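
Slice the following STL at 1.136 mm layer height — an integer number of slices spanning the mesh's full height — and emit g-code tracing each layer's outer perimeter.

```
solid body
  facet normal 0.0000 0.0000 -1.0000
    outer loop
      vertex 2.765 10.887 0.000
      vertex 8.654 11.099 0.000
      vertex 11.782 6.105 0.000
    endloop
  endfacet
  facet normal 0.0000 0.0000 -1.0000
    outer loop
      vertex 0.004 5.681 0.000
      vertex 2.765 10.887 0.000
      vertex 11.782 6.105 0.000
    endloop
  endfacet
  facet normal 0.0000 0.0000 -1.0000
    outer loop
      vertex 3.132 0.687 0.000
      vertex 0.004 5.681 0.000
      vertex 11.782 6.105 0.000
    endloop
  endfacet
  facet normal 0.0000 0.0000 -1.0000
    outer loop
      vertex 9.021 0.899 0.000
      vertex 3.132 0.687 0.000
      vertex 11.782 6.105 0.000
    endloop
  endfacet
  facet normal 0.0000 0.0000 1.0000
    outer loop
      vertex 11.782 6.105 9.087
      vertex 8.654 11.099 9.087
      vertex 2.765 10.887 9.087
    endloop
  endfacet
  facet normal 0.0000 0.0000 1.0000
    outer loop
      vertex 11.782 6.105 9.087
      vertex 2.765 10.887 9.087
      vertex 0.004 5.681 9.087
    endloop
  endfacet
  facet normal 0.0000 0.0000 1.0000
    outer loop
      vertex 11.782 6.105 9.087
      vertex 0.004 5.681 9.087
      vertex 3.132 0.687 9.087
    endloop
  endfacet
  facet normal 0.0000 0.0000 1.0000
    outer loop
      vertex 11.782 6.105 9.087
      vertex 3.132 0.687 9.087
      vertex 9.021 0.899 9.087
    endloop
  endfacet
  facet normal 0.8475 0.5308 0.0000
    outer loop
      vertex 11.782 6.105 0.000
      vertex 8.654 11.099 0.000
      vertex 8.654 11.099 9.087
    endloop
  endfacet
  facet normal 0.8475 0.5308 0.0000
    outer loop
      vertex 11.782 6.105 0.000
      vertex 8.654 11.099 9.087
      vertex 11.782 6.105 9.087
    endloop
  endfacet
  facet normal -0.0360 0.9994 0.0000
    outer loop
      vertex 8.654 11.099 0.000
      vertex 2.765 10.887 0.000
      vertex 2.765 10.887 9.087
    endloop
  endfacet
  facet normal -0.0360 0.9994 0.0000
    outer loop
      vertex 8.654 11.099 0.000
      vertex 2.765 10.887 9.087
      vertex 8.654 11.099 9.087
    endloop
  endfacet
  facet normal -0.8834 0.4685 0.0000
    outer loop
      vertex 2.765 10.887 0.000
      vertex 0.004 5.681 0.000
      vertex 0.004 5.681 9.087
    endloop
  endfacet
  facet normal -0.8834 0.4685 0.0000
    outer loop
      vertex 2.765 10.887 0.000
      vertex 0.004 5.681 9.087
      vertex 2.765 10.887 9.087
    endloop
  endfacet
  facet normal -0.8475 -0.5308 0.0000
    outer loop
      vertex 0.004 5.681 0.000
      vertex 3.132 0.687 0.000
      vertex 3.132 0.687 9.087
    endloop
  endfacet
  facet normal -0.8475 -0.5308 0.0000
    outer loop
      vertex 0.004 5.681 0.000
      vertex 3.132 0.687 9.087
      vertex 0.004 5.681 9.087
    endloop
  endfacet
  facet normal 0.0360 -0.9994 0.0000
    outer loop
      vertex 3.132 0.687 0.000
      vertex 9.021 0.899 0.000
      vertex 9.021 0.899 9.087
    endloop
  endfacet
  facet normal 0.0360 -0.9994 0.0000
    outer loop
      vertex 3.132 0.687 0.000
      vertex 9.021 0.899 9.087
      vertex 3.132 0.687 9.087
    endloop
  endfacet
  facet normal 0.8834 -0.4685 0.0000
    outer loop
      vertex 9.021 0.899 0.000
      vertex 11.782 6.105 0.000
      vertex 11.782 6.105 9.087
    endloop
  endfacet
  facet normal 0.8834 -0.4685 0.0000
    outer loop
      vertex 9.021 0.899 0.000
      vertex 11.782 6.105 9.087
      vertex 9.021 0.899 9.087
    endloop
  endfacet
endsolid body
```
; perimeter-only toolpath
G21 ; units = mm
G90 ; absolute positioning
G28 ; home
; layer 1
G0 Z1.136
G0 X11.782 Y6.105
G1 X8.654 Y11.099
G1 X2.765 Y10.887
G1 X0.004 Y5.681
G1 X3.132 Y0.687
G1 X9.021 Y0.899
G1 X11.782 Y6.105
; layer 2
G0 Z2.272
G0 X11.782 Y6.105
G1 X8.654 Y11.099
G1 X2.765 Y10.887
G1 X0.004 Y5.681
G1 X3.132 Y0.687
G1 X9.021 Y0.899
G1 X11.782 Y6.105
; layer 3
G0 Z3.408
G0 X11.782 Y6.105
G1 X8.654 Y11.099
G1 X2.765 Y10.887
G1 X0.004 Y5.681
G1 X3.132 Y0.687
G1 X9.021 Y0.899
G1 X11.782 Y6.105
; layer 4
G0 Z4.543
G0 X11.782 Y6.105
G1 X8.654 Y11.099
G1 X2.765 Y10.887
G1 X0.004 Y5.681
G1 X3.132 Y0.687
G1 X9.021 Y0.899
G1 X11.782 Y6.105
; layer 5
G0 Z5.679
G0 X11.782 Y6.105
G1 X8.654 Y11.099
G1 X2.765 Y10.887
G1 X0.004 Y5.681
G1 X3.132 Y0.687
G1 X9.021 Y0.899
G1 X11.782 Y6.105
; layer 6
G0 Z6.815
G0 X11.782 Y6.105
G1 X8.654 Y11.099
G1 X2.765 Y10.887
G1 X0.004 Y5.681
G1 X3.132 Y0.687
G1 X9.021 Y0.899
G1 X11.782 Y6.105
; layer 7
G0 Z7.951
G0 X11.782 Y6.105
G1 X8.654 Y11.099
G1 X2.765 Y10.887
G1 X0.004 Y5.681
G1 X3.132 Y0.687
G1 X9.021 Y0.899
G1 X11.782 Y6.105
; layer 8
G0 Z9.087
G0 X11.782 Y6.105
G1 X8.654 Y11.099
G1 X2.765 Y10.887
G1 X0.004 Y5.681
G1 X3.132 Y0.687
G1 X9.021 Y0.899
G1 X11.782 Y6.105
M2 ; end

The solid is a regular 6-sided prism (a cylinder approximated with 6 flat sides), circumscribed radius ≈ 5.89 mm, height ≈ 9.09 mm. Slicing at Δz = 1.136 mm — 8 equal slices spanning the solid's height, so layer i sits at z = i·h/8 — gives 8 non-empty perimeters. Each is a 6-segment closed polygon; G0 lifts to the layer z and rapids to the start vertex, then G1 traces the edges.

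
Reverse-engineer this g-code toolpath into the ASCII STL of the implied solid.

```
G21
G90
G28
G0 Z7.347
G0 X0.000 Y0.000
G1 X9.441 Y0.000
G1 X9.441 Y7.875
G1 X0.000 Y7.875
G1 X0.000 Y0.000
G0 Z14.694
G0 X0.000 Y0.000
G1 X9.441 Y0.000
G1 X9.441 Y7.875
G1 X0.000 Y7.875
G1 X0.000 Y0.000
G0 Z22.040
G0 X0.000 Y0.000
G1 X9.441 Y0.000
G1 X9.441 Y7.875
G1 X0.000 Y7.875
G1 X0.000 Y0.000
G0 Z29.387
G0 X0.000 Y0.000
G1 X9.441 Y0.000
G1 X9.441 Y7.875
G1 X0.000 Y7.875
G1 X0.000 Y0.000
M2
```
solid part
  facet normal 0.0000 0.0000 -1.0000
    outer loop
      vertex 9.441 7.875 0.000
      vertex 9.441 0.000 0.000
      vertex 0.000 0.000 0.000
    endloop
  endfacet
  facet normal 0.0000 0.0000 -1.0000
    outer loop
      vertex 0.000 7.875 0.000
      vertex 9.441 7.875 0.000
      vertex 0.000 0.000 0.000
    endloop
  endfacet
  facet normal 0.0000 0.0000 1.0000
    outer loop
      vertex 0.000 0.000 29.387
      vertex 9.441 0.000 29.387
      vertex 9.441 7.875 29.387
    endloop
  endfacet
  facet normal 0.0000 0.0000 1.0000
    outer loop
      vertex 0.000 0.000 29.387
      vertex 9.441 7.875 29.387
      vertex 0.000 7.875 29.387
    endloop
  endfacet
  facet normal 0.0000 -1.0000 0.0000
    outer loop
      vertex 0.000 0.000 0.000
      vertex 9.441 0.000 0.000
      vertex 9.441 0.000 29.387
    endloop
  endfacet
  facet normal 0.0000 -1.0000 0.0000
    outer loop
      vertex 0.000 0.000 0.000
      vertex 9.441 0.000 29.387
      vertex 0.000 0.000 29.387
    endloop
  endfacet
  facet normal 0.0000 1.0000 0.0000
    outer loop
      vertex 9.441 7.875 29.387
      vertex 9.441 7.875 0.000
      vertex 0.000 7.875 0.000
    endloop
  endfacet
  facet normal 0.0000 1.0000 0.0000
    outer loop
      vertex 0.000 7.875 29.387
      vertex 9.441 7.875 29.387
      vertex 0.000 7.875 0.000
    endloop
  endfacet
  facet normal -1.0000 0.0000 0.0000
    outer loop
      vertex 0.000 7.875 29.387
      vertex 0.000 7.875 0.000
      vertex 0.000 0.000 0.000
    endloop
  endfacet
  facet normal -1.0000 0.0000 0.0000
    outer loop
      vertex 0.000 0.000 29.387
      vertex 0.000 7.875 29.387
      vertex 0.000 0.000 0.000
    endloop
  endfacet
  facet normal 1.0000 0.0000 0.0000
    outer loop
      vertex 9.441 0.000 0.000
      vertex 9.441 7.875 0.000
      vertex 9.441 7.875 29.387
    endloop
  endfacet
  facet normal 1.0000 0.0000 0.0000
    outer loop
      vertex 9.441 0.000 0.000
      vertex 9.441 7.875 29.387
      vertex 9.441 0.000 29.387
    endloop
  endfacet
endsolid part

The G0 Z moves step by Δz≈7.347 mm. Every layer's G1 loop is the same polygon, so the solid is a straight extrusion of it from z=0 to z≈29.4. Closing with flat bottom and top caps and triangulating gives 12 facets — a rectangular box, roughly 9.44 × 7.88 mm footprint and 29.4 mm tall.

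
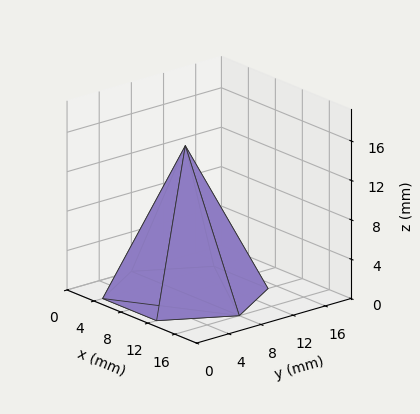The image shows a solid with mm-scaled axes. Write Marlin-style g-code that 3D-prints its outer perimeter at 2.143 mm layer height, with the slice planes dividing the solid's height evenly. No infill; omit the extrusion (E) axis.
Reading the render: the shape is a regular 6-sided pyramid, base circumscribed radius ≈ 8 mm, apex at z ≈ 15 mm (dimensions read to the nearest mm from the axis ticks). For the g-code, the solid's height is divided into equal slices at the stated Δz and each level perimeter traced with G1 moves after a G0 lift.

; perimeter-only toolpath
G21 ; units = mm
G90 ; absolute positioning
G28 ; home
; layer 1
G0 Z2.143
G0 X14.857 Y8.000
G1 X11.429 Y13.938
G1 X4.571 Y13.938
G1 X1.143 Y8.000
G1 X4.571 Y2.062
G1 X11.429 Y2.062
G1 X14.857 Y8.000
; layer 2
G0 Z4.286
G0 X13.714 Y8.000
G1 X10.857 Y12.949
G1 X5.143 Y12.949
G1 X2.286 Y8.000
G1 X5.143 Y3.051
G1 X10.857 Y3.051
G1 X13.714 Y8.000
; layer 3
G0 Z6.429
G0 X12.571 Y8.000
G1 X10.286 Y11.959
G1 X5.714 Y11.959
G1 X3.429 Y8.000
G1 X5.714 Y4.041
G1 X10.286 Y4.041
G1 X12.571 Y8.000
; layer 4
G0 Z8.571
G0 X11.429 Y8.000
G1 X9.714 Y10.969
G1 X6.286 Y10.969
G1 X4.571 Y8.000
G1 X6.286 Y5.031
G1 X9.714 Y5.031
G1 X11.429 Y8.000
; layer 5
G0 Z10.714
G0 X10.286 Y8.000
G1 X9.143 Y9.979
G1 X6.857 Y9.979
G1 X5.714 Y8.000
G1 X6.857 Y6.021
G1 X9.143 Y6.021
G1 X10.286 Y8.000
; layer 6
G0 Z12.857
G0 X9.143 Y8.000
G1 X8.571 Y8.990
G1 X7.429 Y8.990
G1 X6.857 Y8.000
G1 X7.429 Y7.010
G1 X8.571 Y7.010
G1 X9.143 Y8.000
M2 ; end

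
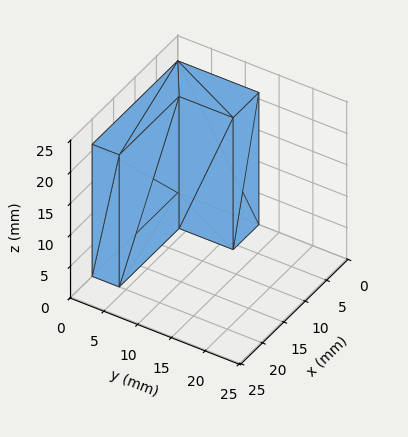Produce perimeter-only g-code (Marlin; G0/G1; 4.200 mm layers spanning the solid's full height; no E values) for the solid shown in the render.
Reading the render: the shape is an L-shaped prism: outer 20 × 12 mm, arm thicknesses ≈ 4 mm (horizontal) and 6 mm (vertical), extruded 21 mm in z (dimensions read to the nearest mm from the axis ticks). For the g-code, the solid's height is divided into equal slices at the stated Δz and each level perimeter traced with G1 moves after a G0 lift.

; perimeter-only toolpath
G21 ; units = mm
G90 ; absolute positioning
G28 ; home
; layer 1
G0 Z4.200
G0 X0.000 Y0.000
G1 X20.000 Y0.000
G1 X20.000 Y4.000
G1 X6.000 Y4.000
G1 X6.000 Y12.000
G1 X0.000 Y12.000
G1 X0.000 Y0.000
; layer 2
G0 Z8.400
G0 X0.000 Y0.000
G1 X20.000 Y0.000
G1 X20.000 Y4.000
G1 X6.000 Y4.000
G1 X6.000 Y12.000
G1 X0.000 Y12.000
G1 X0.000 Y0.000
; layer 3
G0 Z12.600
G0 X0.000 Y0.000
G1 X20.000 Y0.000
G1 X20.000 Y4.000
G1 X6.000 Y4.000
G1 X6.000 Y12.000
G1 X0.000 Y12.000
G1 X0.000 Y0.000
; layer 4
G0 Z16.800
G0 X0.000 Y0.000
G1 X20.000 Y0.000
G1 X20.000 Y4.000
G1 X6.000 Y4.000
G1 X6.000 Y12.000
G1 X0.000 Y12.000
G1 X0.000 Y0.000
; layer 5
G0 Z21.000
G0 X0.000 Y0.000
G1 X20.000 Y0.000
G1 X20.000 Y4.000
G1 X6.000 Y4.000
G1 X6.000 Y12.000
G1 X0.000 Y12.000
G1 X0.000 Y0.000
M2 ; end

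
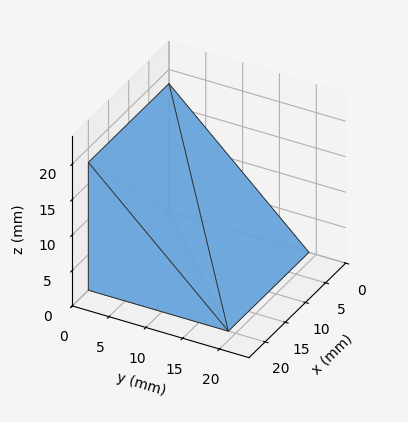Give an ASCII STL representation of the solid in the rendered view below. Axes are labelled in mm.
Reading the render: the shape is a wedge (ramp): 20 × 19 mm base, rising to 18 mm along the y=0 edge and sloping linearly to z=0 at y=19 (dimensions read to the nearest mm from the axis ticks). For the STL, each face is triangulated and given an outward normal.

solid part
  facet normal 0.0000 0.0000 -1.0000
    outer loop
      vertex 20.0 19.0 0.0
      vertex 20.0 0.0 0.0
      vertex 0.0 0.0 0.0
    endloop
  endfacet
  facet normal 0.0000 0.0000 -1.0000
    outer loop
      vertex 0.0 19.0 0.0
      vertex 20.0 19.0 0.0
      vertex 0.0 0.0 0.0
    endloop
  endfacet
  facet normal 0.0000 -1.0000 0.0000
    outer loop
      vertex 0.0 0.0 0.0
      vertex 20.0 0.0 0.0
      vertex 20.0 0.0 18.0
    endloop
  endfacet
  facet normal 0.0000 -1.0000 0.0000
    outer loop
      vertex 0.0 0.0 0.0
      vertex 20.0 0.0 18.0
      vertex 0.0 0.0 18.0
    endloop
  endfacet
  facet normal 0.0000 0.6877 0.7260
    outer loop
      vertex 0.0 0.0 18.0
      vertex 20.0 0.0 18.0
      vertex 20.0 19.0 0.0
    endloop
  endfacet
  facet normal 0.0000 0.6877 0.7260
    outer loop
      vertex 0.0 0.0 18.0
      vertex 20.0 19.0 0.0
      vertex 0.0 19.0 0.0
    endloop
  endfacet
  facet normal -1.0000 0.0000 0.0000
    outer loop
      vertex 0.0 0.0 18.0
      vertex 0.0 19.0 0.0
      vertex 0.0 0.0 0.0
    endloop
  endfacet
  facet normal 1.0000 0.0000 0.0000
    outer loop
      vertex 20.0 0.0 0.0
      vertex 20.0 19.0 0.0
      vertex 20.0 0.0 18.0
    endloop
  endfacet
endsolid part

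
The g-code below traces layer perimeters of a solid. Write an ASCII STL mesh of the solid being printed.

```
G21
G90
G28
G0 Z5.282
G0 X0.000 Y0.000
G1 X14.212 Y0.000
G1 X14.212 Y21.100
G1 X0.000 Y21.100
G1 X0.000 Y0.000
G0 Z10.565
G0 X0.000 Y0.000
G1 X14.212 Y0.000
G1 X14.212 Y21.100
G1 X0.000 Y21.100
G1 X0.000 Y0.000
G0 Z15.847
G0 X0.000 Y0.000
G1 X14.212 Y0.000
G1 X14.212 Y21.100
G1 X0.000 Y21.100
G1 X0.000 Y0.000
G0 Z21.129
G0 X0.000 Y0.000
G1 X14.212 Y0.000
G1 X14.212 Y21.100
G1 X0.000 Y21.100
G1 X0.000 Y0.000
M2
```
solid part
  facet normal 0.0000 0.0000 -1.0000
    outer loop
      vertex 14.212 21.100 0.000
      vertex 14.212 0.000 0.000
      vertex 0.000 0.000 0.000
    endloop
  endfacet
  facet normal 0.0000 0.0000 -1.0000
    outer loop
      vertex 0.000 21.100 0.000
      vertex 14.212 21.100 0.000
      vertex 0.000 0.000 0.000
    endloop
  endfacet
  facet normal 0.0000 0.0000 1.0000
    outer loop
      vertex 0.000 0.000 21.129
      vertex 14.212 0.000 21.129
      vertex 14.212 21.100 21.129
    endloop
  endfacet
  facet normal 0.0000 0.0000 1.0000
    outer loop
      vertex 0.000 0.000 21.129
      vertex 14.212 21.100 21.129
      vertex 0.000 21.100 21.129
    endloop
  endfacet
  facet normal 0.0000 -1.0000 0.0000
    outer loop
      vertex 0.000 0.000 0.000
      vertex 14.212 0.000 0.000
      vertex 14.212 0.000 21.129
    endloop
  endfacet
  facet normal 0.0000 -1.0000 0.0000
    outer loop
      vertex 0.000 0.000 0.000
      vertex 14.212 0.000 21.129
      vertex 0.000 0.000 21.129
    endloop
  endfacet
  facet normal 0.0000 1.0000 0.0000
    outer loop
      vertex 14.212 21.100 21.129
      vertex 14.212 21.100 0.000
      vertex 0.000 21.100 0.000
    endloop
  endfacet
  facet normal 0.0000 1.0000 0.0000
    outer loop
      vertex 0.000 21.100 21.129
      vertex 14.212 21.100 21.129
      vertex 0.000 21.100 0.000
    endloop
  endfacet
  facet normal -1.0000 0.0000 0.0000
    outer loop
      vertex 0.000 21.100 21.129
      vertex 0.000 21.100 0.000
      vertex 0.000 0.000 0.000
    endloop
  endfacet
  facet normal -1.0000 0.0000 0.0000
    outer loop
      vertex 0.000 0.000 21.129
      vertex 0.000 21.100 21.129
      vertex 0.000 0.000 0.000
    endloop
  endfacet
  facet normal 1.0000 0.0000 0.0000
    outer loop
      vertex 14.212 0.000 0.000
      vertex 14.212 21.100 0.000
      vertex 14.212 21.100 21.129
    endloop
  endfacet
  facet normal 1.0000 0.0000 0.0000
    outer loop
      vertex 14.212 0.000 0.000
      vertex 14.212 21.100 21.129
      vertex 14.212 0.000 21.129
    endloop
  endfacet
endsolid part

The G0 Z moves step by Δz≈5.282 mm. Every layer's G1 loop is the same polygon, so the solid is a straight extrusion of it from z=0 to z≈21.1. Closing with flat bottom and top caps and triangulating gives 12 facets — a rectangular box, roughly 14.2 × 21.1 mm footprint and 21.1 mm tall.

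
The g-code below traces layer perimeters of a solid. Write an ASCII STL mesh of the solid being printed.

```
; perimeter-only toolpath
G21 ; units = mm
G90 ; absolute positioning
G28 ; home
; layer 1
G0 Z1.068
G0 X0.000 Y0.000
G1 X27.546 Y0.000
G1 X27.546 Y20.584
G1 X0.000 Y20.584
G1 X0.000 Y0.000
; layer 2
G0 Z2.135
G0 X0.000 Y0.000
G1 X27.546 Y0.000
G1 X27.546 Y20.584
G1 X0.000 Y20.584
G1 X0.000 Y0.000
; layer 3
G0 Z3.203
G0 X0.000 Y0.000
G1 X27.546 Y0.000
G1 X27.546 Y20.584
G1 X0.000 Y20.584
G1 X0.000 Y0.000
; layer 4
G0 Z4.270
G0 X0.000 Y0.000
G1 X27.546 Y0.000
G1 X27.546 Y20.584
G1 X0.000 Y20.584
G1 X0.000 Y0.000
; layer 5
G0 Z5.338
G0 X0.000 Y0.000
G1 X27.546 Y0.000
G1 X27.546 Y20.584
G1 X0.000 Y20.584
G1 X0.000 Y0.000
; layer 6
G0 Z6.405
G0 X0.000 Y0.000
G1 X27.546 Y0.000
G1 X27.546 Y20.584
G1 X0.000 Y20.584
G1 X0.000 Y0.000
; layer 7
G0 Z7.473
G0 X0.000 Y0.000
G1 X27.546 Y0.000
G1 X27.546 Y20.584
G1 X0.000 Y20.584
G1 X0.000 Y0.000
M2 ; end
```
solid part
  facet normal 0.0000 0.0000 -1.0000
    outer loop
      vertex 27.546 20.584 0.000
      vertex 27.546 0.000 0.000
      vertex 0.000 0.000 0.000
    endloop
  endfacet
  facet normal 0.0000 0.0000 -1.0000
    outer loop
      vertex 0.000 20.584 0.000
      vertex 27.546 20.584 0.000
      vertex 0.000 0.000 0.000
    endloop
  endfacet
  facet normal 0.0000 0.0000 1.0000
    outer loop
      vertex 0.000 0.000 7.473
      vertex 27.546 0.000 7.473
      vertex 27.546 20.584 7.473
    endloop
  endfacet
  facet normal 0.0000 0.0000 1.0000
    outer loop
      vertex 0.000 0.000 7.473
      vertex 27.546 20.584 7.473
      vertex 0.000 20.584 7.473
    endloop
  endfacet
  facet normal 0.0000 -1.0000 0.0000
    outer loop
      vertex 0.000 0.000 0.000
      vertex 27.546 0.000 0.000
      vertex 27.546 0.000 7.473
    endloop
  endfacet
  facet normal 0.0000 -1.0000 0.0000
    outer loop
      vertex 0.000 0.000 0.000
      vertex 27.546 0.000 7.473
      vertex 0.000 0.000 7.473
    endloop
  endfacet
  facet normal 0.0000 1.0000 0.0000
    outer loop
      vertex 27.546 20.584 7.473
      vertex 27.546 20.584 0.000
      vertex 0.000 20.584 0.000
    endloop
  endfacet
  facet normal 0.0000 1.0000 0.0000
    outer loop
      vertex 0.000 20.584 7.473
      vertex 27.546 20.584 7.473
      vertex 0.000 20.584 0.000
    endloop
  endfacet
  facet normal -1.0000 0.0000 0.0000
    outer loop
      vertex 0.000 20.584 7.473
      vertex 0.000 20.584 0.000
      vertex 0.000 0.000 0.000
    endloop
  endfacet
  facet normal -1.0000 0.0000 0.0000
    outer loop
      vertex 0.000 0.000 7.473
      vertex 0.000 20.584 7.473
      vertex 0.000 0.000 0.000
    endloop
  endfacet
  facet normal 1.0000 0.0000 0.0000
    outer loop
      vertex 27.546 0.000 0.000
      vertex 27.546 20.584 0.000
      vertex 27.546 20.584 7.473
    endloop
  endfacet
  facet normal 1.0000 0.0000 0.0000
    outer loop
      vertex 27.546 0.000 0.000
      vertex 27.546 20.584 7.473
      vertex 27.546 0.000 7.473
    endloop
  endfacet
endsolid part

The G0 Z moves step by Δz≈1.068 mm. Every layer's G1 loop is the same polygon, so the solid is a straight extrusion of it from z=0 to z≈7.47. Closing with flat bottom and top caps and triangulating gives 12 facets — a rectangular box, roughly 27.5 × 20.6 mm footprint and 7.47 mm tall.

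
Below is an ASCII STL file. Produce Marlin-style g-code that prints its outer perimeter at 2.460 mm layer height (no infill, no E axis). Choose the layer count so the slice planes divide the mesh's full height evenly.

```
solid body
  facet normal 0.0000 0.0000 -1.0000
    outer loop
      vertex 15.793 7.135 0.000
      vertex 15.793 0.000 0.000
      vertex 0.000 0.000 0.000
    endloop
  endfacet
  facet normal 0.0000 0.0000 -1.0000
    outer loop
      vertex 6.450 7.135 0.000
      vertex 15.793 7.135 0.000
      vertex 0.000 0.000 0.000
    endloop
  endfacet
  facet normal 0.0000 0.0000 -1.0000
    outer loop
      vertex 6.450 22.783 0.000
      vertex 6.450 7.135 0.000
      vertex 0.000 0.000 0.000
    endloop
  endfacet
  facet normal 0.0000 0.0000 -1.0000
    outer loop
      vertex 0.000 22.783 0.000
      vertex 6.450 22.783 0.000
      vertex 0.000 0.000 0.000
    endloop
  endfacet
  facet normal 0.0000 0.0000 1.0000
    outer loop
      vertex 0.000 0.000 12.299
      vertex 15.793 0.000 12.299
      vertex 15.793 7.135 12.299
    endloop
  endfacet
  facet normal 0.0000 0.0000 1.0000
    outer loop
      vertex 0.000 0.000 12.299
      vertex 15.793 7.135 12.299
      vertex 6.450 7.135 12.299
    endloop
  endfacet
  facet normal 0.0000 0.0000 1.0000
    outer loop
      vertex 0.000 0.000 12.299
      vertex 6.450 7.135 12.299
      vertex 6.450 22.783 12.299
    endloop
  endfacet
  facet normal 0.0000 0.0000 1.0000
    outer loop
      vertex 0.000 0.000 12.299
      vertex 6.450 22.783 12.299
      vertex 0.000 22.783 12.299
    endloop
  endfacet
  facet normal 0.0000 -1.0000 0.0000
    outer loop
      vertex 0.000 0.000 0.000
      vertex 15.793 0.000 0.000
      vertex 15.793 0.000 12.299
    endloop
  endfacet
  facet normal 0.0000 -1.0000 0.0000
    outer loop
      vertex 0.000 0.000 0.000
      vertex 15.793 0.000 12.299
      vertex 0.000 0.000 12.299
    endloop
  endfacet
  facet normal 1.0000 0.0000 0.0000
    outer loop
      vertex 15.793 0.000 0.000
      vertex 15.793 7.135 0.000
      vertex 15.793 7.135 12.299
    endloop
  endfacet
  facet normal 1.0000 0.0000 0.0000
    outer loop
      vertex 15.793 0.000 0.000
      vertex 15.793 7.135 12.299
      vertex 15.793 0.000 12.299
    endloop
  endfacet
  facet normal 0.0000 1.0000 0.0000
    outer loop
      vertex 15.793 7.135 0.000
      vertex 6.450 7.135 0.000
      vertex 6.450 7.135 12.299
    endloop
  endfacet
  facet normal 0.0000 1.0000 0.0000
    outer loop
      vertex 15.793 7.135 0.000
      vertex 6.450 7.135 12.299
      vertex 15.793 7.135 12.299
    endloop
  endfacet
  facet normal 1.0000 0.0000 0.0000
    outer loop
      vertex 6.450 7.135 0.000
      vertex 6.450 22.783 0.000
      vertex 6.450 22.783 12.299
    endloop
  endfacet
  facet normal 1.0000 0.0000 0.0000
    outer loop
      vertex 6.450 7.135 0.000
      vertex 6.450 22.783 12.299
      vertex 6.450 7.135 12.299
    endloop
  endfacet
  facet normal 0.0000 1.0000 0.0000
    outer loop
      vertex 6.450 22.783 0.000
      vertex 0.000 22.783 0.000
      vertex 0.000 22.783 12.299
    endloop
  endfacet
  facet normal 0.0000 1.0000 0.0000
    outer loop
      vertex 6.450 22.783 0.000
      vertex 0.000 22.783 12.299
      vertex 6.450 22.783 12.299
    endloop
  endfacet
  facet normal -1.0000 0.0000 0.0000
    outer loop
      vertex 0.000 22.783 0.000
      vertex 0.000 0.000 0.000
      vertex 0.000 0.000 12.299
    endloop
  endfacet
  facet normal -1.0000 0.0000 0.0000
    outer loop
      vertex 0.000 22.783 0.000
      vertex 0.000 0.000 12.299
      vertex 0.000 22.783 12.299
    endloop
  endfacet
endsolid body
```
; perimeter-only toolpath
G21 ; units = mm
G90 ; absolute positioning
G28 ; home
; layer 1
G0 Z2.460
G0 X0.000 Y0.000
G1 X15.793 Y0.000
G1 X15.793 Y7.135
G1 X6.450 Y7.135
G1 X6.450 Y22.783
G1 X0.000 Y22.783
G1 X0.000 Y0.000
; layer 2
G0 Z4.920
G0 X0.000 Y0.000
G1 X15.793 Y0.000
G1 X15.793 Y7.135
G1 X6.450 Y7.135
G1 X6.450 Y22.783
G1 X0.000 Y22.783
G1 X0.000 Y0.000
; layer 3
G0 Z7.379
G0 X0.000 Y0.000
G1 X15.793 Y0.000
G1 X15.793 Y7.135
G1 X6.450 Y7.135
G1 X6.450 Y22.783
G1 X0.000 Y22.783
G1 X0.000 Y0.000
; layer 4
G0 Z9.839
G0 X0.000 Y0.000
G1 X15.793 Y0.000
G1 X15.793 Y7.135
G1 X6.450 Y7.135
G1 X6.450 Y22.783
G1 X0.000 Y22.783
G1 X0.000 Y0.000
; layer 5
G0 Z12.299
G0 X0.000 Y0.000
G1 X15.793 Y0.000
G1 X15.793 Y7.135
G1 X6.450 Y7.135
G1 X6.450 Y22.783
G1 X0.000 Y22.783
G1 X0.000 Y0.000
M2 ; end

The solid is an L-shaped prism: outer 15.8 × 22.8 mm, arm thicknesses ≈ 7.13 mm (horizontal) and 6.45 mm (vertical), extruded 12.3 mm in z. Slicing at Δz = 2.460 mm — 5 equal slices spanning the solid's height, so layer i sits at z = i·h/5 — gives 5 non-empty perimeters. Each is a 6-segment closed polygon; G0 lifts to the layer z and rapids to the start vertex, then G1 traces the edges.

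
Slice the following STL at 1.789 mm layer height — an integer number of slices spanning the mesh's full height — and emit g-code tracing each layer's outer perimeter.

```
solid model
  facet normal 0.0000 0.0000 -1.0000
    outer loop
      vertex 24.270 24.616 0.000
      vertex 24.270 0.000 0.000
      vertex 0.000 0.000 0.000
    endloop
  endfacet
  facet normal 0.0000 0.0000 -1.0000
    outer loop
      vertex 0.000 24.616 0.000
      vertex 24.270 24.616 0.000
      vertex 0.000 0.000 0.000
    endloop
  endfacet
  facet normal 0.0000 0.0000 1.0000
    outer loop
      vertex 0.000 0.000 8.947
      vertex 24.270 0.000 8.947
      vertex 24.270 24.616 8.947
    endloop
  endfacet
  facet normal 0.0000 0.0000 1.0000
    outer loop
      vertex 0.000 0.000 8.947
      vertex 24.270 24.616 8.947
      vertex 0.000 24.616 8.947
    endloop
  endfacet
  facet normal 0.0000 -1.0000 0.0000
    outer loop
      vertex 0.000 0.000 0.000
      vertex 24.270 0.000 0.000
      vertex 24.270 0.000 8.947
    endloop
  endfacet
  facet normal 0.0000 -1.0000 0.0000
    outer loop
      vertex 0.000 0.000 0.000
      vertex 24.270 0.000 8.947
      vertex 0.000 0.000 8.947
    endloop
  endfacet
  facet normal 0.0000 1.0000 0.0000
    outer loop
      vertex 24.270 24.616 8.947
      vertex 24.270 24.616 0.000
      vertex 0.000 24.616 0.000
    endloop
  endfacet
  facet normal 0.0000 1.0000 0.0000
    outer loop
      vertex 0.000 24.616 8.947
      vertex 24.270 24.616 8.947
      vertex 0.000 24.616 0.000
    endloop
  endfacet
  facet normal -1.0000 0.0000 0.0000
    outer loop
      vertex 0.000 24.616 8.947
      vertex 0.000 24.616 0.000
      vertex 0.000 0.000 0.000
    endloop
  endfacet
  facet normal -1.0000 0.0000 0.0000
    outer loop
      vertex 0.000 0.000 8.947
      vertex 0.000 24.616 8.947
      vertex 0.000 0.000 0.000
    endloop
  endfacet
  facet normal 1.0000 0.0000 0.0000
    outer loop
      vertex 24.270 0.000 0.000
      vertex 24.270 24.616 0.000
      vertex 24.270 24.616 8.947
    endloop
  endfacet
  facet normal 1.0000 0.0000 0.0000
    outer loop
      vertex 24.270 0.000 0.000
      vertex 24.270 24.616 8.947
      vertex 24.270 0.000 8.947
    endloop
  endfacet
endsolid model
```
; perimeter-only toolpath
G21 ; units = mm
G90 ; absolute positioning
G28 ; home
; layer 1
G0 Z1.789
G0 X0.000 Y0.000
G1 X24.270 Y0.000
G1 X24.270 Y24.616
G1 X0.000 Y24.616
G1 X0.000 Y0.000
; layer 2
G0 Z3.579
G0 X0.000 Y0.000
G1 X24.270 Y0.000
G1 X24.270 Y24.616
G1 X0.000 Y24.616
G1 X0.000 Y0.000
; layer 3
G0 Z5.368
G0 X0.000 Y0.000
G1 X24.270 Y0.000
G1 X24.270 Y24.616
G1 X0.000 Y24.616
G1 X0.000 Y0.000
; layer 4
G0 Z7.158
G0 X0.000 Y0.000
G1 X24.270 Y0.000
G1 X24.270 Y24.616
G1 X0.000 Y24.616
G1 X0.000 Y0.000
; layer 5
G0 Z8.947
G0 X0.000 Y0.000
G1 X24.270 Y0.000
G1 X24.270 Y24.616
G1 X0.000 Y24.616
G1 X0.000 Y0.000
M2 ; end

The solid is a rectangular box, roughly 24.3 × 24.6 mm footprint and 8.95 mm tall. Slicing at Δz = 1.789 mm — 5 equal slices spanning the solid's height, so layer i sits at z = i·h/5 — gives 5 non-empty perimeters. Each is a 4-segment closed polygon; G0 lifts to the layer z and rapids to the start vertex, then G1 traces the edges.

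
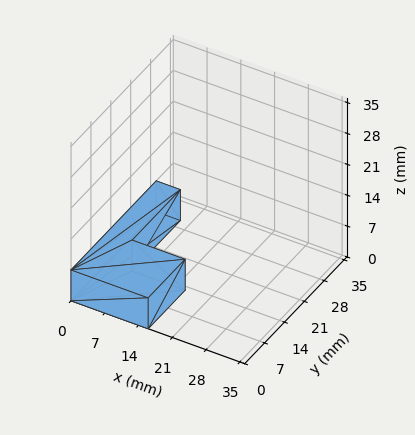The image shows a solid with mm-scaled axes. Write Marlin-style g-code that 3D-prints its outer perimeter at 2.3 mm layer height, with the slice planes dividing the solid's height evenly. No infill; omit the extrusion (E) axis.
Reading the render: the shape is an L-shaped prism: outer 16 × 30 mm, arm thicknesses ≈ 13 mm (horizontal) and 5 mm (vertical), extruded 7 mm in z (dimensions read to the nearest mm from the axis ticks). For the g-code, the solid's height is divided into equal slices at the stated Δz and each level perimeter traced with G1 moves after a G0 lift.

; perimeter-only toolpath
G21 ; units = mm
G90 ; absolute positioning
G28 ; home
; layer 1
G0 Z2.3
G0 X0.0 Y0.0
G1 X16.0 Y0.0
G1 X16.0 Y13.0
G1 X5.0 Y13.0
G1 X5.0 Y30.0
G1 X0.0 Y30.0
G1 X0.0 Y0.0
; layer 2
G0 Z4.7
G0 X0.0 Y0.0
G1 X16.0 Y0.0
G1 X16.0 Y13.0
G1 X5.0 Y13.0
G1 X5.0 Y30.0
G1 X0.0 Y30.0
G1 X0.0 Y0.0
; layer 3
G0 Z7.0
G0 X0.0 Y0.0
G1 X16.0 Y0.0
G1 X16.0 Y13.0
G1 X5.0 Y13.0
G1 X5.0 Y30.0
G1 X0.0 Y30.0
G1 X0.0 Y0.0
M2 ; end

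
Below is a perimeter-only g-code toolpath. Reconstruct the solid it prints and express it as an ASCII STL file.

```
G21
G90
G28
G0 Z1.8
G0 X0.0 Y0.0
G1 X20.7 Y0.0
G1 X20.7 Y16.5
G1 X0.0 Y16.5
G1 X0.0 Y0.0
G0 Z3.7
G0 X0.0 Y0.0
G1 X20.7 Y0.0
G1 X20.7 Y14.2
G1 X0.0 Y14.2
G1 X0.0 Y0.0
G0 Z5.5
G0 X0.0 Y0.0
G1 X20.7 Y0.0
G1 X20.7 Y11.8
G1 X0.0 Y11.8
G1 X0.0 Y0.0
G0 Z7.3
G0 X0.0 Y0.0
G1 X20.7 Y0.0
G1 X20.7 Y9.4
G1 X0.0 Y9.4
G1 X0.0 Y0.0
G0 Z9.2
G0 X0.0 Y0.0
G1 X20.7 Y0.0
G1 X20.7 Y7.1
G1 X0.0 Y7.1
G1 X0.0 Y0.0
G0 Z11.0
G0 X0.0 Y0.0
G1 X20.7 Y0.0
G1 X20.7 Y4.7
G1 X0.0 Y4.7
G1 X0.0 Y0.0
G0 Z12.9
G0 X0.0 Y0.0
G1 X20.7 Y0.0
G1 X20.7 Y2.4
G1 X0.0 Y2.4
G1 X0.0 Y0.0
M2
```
solid part
  facet normal 0.0000 0.0000 -1.0000
    outer loop
      vertex 20.7 18.9 0.0
      vertex 20.7 0.0 0.0
      vertex 0.0 0.0 0.0
    endloop
  endfacet
  facet normal 0.0000 0.0000 -1.0000
    outer loop
      vertex 0.0 18.9 0.0
      vertex 20.7 18.9 0.0
      vertex 0.0 0.0 0.0
    endloop
  endfacet
  facet normal 0.0000 -1.0000 0.0000
    outer loop
      vertex 0.0 0.0 0.0
      vertex 20.7 0.0 0.0
      vertex 20.7 0.0 14.7
    endloop
  endfacet
  facet normal 0.0000 -1.0000 0.0000
    outer loop
      vertex 0.0 0.0 0.0
      vertex 20.7 0.0 14.7
      vertex 0.0 0.0 14.7
    endloop
  endfacet
  facet normal 0.0000 0.6139 0.7894
    outer loop
      vertex 0.0 0.0 14.7
      vertex 20.7 0.0 14.7
      vertex 20.7 18.9 0.0
    endloop
  endfacet
  facet normal 0.0000 0.6139 0.7894
    outer loop
      vertex 0.0 0.0 14.7
      vertex 20.7 18.9 0.0
      vertex 0.0 18.9 0.0
    endloop
  endfacet
  facet normal -1.0000 0.0000 0.0000
    outer loop
      vertex 0.0 0.0 14.7
      vertex 0.0 18.9 0.0
      vertex 0.0 0.0 0.0
    endloop
  endfacet
  facet normal 1.0000 0.0000 0.0000
    outer loop
      vertex 20.7 0.0 0.0
      vertex 20.7 18.9 0.0
      vertex 20.7 0.0 14.7
    endloop
  endfacet
endsolid part

The G0 Z moves step by Δz≈1.8 mm. The G1 loops shrink linearly with z, so the solid tapers from its base footprint up to z≈14.7. Closing with a flat bottom cap and the tapered top and triangulating gives 8 facets — a wedge (ramp): 20.7 × 18.9 mm base, rising to 14.7 mm along the y=0 edge and sloping linearly to z=0 at y=18.9.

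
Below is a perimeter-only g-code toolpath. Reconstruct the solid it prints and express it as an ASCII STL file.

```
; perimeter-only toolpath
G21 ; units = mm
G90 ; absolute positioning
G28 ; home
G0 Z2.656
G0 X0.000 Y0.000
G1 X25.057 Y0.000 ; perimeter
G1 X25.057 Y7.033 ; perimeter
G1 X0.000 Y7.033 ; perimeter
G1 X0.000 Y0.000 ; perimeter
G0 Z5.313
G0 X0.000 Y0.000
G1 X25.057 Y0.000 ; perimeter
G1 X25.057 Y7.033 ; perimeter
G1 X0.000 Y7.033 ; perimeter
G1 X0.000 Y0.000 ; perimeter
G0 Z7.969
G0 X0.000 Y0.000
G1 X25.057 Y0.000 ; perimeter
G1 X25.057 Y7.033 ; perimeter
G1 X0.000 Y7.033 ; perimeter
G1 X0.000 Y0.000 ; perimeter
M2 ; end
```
solid part
  facet normal 0.0000 0.0000 -1.0000
    outer loop
      vertex 25.057 7.033 0.000
      vertex 25.057 0.000 0.000
      vertex 0.000 0.000 0.000
    endloop
  endfacet
  facet normal 0.0000 0.0000 -1.0000
    outer loop
      vertex 0.000 7.033 0.000
      vertex 25.057 7.033 0.000
      vertex 0.000 0.000 0.000
    endloop
  endfacet
  facet normal 0.0000 0.0000 1.0000
    outer loop
      vertex 0.000 0.000 7.969
      vertex 25.057 0.000 7.969
      vertex 25.057 7.033 7.969
    endloop
  endfacet
  facet normal 0.0000 0.0000 1.0000
    outer loop
      vertex 0.000 0.000 7.969
      vertex 25.057 7.033 7.969
      vertex 0.000 7.033 7.969
    endloop
  endfacet
  facet normal 0.0000 -1.0000 0.0000
    outer loop
      vertex 0.000 0.000 0.000
      vertex 25.057 0.000 0.000
      vertex 25.057 0.000 7.969
    endloop
  endfacet
  facet normal 0.0000 -1.0000 0.0000
    outer loop
      vertex 0.000 0.000 0.000
      vertex 25.057 0.000 7.969
      vertex 0.000 0.000 7.969
    endloop
  endfacet
  facet normal 0.0000 1.0000 0.0000
    outer loop
      vertex 25.057 7.033 7.969
      vertex 25.057 7.033 0.000
      vertex 0.000 7.033 0.000
    endloop
  endfacet
  facet normal 0.0000 1.0000 0.0000
    outer loop
      vertex 0.000 7.033 7.969
      vertex 25.057 7.033 7.969
      vertex 0.000 7.033 0.000
    endloop
  endfacet
  facet normal -1.0000 0.0000 0.0000
    outer loop
      vertex 0.000 7.033 7.969
      vertex 0.000 7.033 0.000
      vertex 0.000 0.000 0.000
    endloop
  endfacet
  facet normal -1.0000 0.0000 0.0000
    outer loop
      vertex 0.000 0.000 7.969
      vertex 0.000 7.033 7.969
      vertex 0.000 0.000 0.000
    endloop
  endfacet
  facet normal 1.0000 0.0000 0.0000
    outer loop
      vertex 25.057 0.000 0.000
      vertex 25.057 7.033 0.000
      vertex 25.057 7.033 7.969
    endloop
  endfacet
  facet normal 1.0000 0.0000 0.0000
    outer loop
      vertex 25.057 0.000 0.000
      vertex 25.057 7.033 7.969
      vertex 25.057 0.000 7.969
    endloop
  endfacet
endsolid part

The G0 Z moves step by Δz≈2.656 mm. Every layer's G1 loop is the same polygon, so the solid is a straight extrusion of it from z=0 to z≈7.97. Closing with flat bottom and top caps and triangulating gives 12 facets — a rectangular box, roughly 25.1 × 7.03 mm footprint and 7.97 mm tall.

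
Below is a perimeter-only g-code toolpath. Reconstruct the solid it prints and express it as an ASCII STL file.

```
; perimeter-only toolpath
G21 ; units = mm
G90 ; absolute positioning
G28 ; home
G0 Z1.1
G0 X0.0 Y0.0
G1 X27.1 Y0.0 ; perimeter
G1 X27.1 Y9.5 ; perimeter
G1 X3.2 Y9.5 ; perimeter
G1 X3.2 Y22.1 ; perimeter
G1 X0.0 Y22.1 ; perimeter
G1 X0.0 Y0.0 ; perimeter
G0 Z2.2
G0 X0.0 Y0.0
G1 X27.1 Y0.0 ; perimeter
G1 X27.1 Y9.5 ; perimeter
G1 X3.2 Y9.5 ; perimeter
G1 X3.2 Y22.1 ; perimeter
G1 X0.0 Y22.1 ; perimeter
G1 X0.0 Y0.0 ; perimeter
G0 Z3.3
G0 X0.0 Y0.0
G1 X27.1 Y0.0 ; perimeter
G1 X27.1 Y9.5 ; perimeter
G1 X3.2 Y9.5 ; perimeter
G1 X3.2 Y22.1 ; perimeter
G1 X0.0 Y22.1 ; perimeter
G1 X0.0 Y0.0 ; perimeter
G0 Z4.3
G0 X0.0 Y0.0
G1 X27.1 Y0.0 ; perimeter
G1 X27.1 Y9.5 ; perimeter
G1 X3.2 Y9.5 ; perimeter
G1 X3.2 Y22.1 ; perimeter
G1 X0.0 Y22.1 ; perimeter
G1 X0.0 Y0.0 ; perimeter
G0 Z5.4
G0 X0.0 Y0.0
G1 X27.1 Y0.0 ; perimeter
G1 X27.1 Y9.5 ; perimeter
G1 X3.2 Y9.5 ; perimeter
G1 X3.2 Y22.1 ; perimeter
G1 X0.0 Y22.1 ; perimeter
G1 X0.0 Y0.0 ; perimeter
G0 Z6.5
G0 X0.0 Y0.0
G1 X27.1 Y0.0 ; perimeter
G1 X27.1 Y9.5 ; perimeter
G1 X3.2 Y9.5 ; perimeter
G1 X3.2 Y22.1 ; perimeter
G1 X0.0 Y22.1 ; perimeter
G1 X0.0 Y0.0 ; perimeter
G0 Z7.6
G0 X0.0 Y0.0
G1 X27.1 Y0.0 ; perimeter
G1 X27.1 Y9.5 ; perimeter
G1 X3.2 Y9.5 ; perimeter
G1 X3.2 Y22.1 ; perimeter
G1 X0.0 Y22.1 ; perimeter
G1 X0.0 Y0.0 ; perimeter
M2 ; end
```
solid part
  facet normal 0.0000 0.0000 -1.0000
    outer loop
      vertex 27.1 9.5 0.0
      vertex 27.1 0.0 0.0
      vertex 0.0 0.0 0.0
    endloop
  endfacet
  facet normal 0.0000 0.0000 -1.0000
    outer loop
      vertex 3.2 9.5 0.0
      vertex 27.1 9.5 0.0
      vertex 0.0 0.0 0.0
    endloop
  endfacet
  facet normal 0.0000 0.0000 -1.0000
    outer loop
      vertex 3.2 22.1 0.0
      vertex 3.2 9.5 0.0
      vertex 0.0 0.0 0.0
    endloop
  endfacet
  facet normal 0.0000 0.0000 -1.0000
    outer loop
      vertex 0.0 22.1 0.0
      vertex 3.2 22.1 0.0
      vertex 0.0 0.0 0.0
    endloop
  endfacet
  facet normal 0.0000 0.0000 1.0000
    outer loop
      vertex 0.0 0.0 7.6
      vertex 27.1 0.0 7.6
      vertex 27.1 9.5 7.6
    endloop
  endfacet
  facet normal 0.0000 0.0000 1.0000
    outer loop
      vertex 0.0 0.0 7.6
      vertex 27.1 9.5 7.6
      vertex 3.2 9.5 7.6
    endloop
  endfacet
  facet normal 0.0000 0.0000 1.0000
    outer loop
      vertex 0.0 0.0 7.6
      vertex 3.2 9.5 7.6
      vertex 3.2 22.1 7.6
    endloop
  endfacet
  facet normal 0.0000 0.0000 1.0000
    outer loop
      vertex 0.0 0.0 7.6
      vertex 3.2 22.1 7.6
      vertex 0.0 22.1 7.6
    endloop
  endfacet
  facet normal 0.0000 -1.0000 0.0000
    outer loop
      vertex 0.0 0.0 0.0
      vertex 27.1 0.0 0.0
      vertex 27.1 0.0 7.6
    endloop
  endfacet
  facet normal 0.0000 -1.0000 0.0000
    outer loop
      vertex 0.0 0.0 0.0
      vertex 27.1 0.0 7.6
      vertex 0.0 0.0 7.6
    endloop
  endfacet
  facet normal 1.0000 0.0000 0.0000
    outer loop
      vertex 27.1 0.0 0.0
      vertex 27.1 9.5 0.0
      vertex 27.1 9.5 7.6
    endloop
  endfacet
  facet normal 1.0000 0.0000 0.0000
    outer loop
      vertex 27.1 0.0 0.0
      vertex 27.1 9.5 7.6
      vertex 27.1 0.0 7.6
    endloop
  endfacet
  facet normal 0.0000 1.0000 0.0000
    outer loop
      vertex 27.1 9.5 0.0
      vertex 3.2 9.5 0.0
      vertex 3.2 9.5 7.6
    endloop
  endfacet
  facet normal 0.0000 1.0000 0.0000
    outer loop
      vertex 27.1 9.5 0.0
      vertex 3.2 9.5 7.6
      vertex 27.1 9.5 7.6
    endloop
  endfacet
  facet normal 1.0000 0.0000 0.0000
    outer loop
      vertex 3.2 9.5 0.0
      vertex 3.2 22.1 0.0
      vertex 3.2 22.1 7.6
    endloop
  endfacet
  facet normal 1.0000 0.0000 0.0000
    outer loop
      vertex 3.2 9.5 0.0
      vertex 3.2 22.1 7.6
      vertex 3.2 9.5 7.6
    endloop
  endfacet
  facet normal 0.0000 1.0000 0.0000
    outer loop
      vertex 3.2 22.1 0.0
      vertex 0.0 22.1 0.0
      vertex 0.0 22.1 7.6
    endloop
  endfacet
  facet normal 0.0000 1.0000 0.0000
    outer loop
      vertex 3.2 22.1 0.0
      vertex 0.0 22.1 7.6
      vertex 3.2 22.1 7.6
    endloop
  endfacet
  facet normal -1.0000 0.0000 0.0000
    outer loop
      vertex 0.0 22.1 0.0
      vertex 0.0 0.0 0.0
      vertex 0.0 0.0 7.6
    endloop
  endfacet
  facet normal -1.0000 0.0000 0.0000
    outer loop
      vertex 0.0 22.1 0.0
      vertex 0.0 0.0 7.6
      vertex 0.0 22.1 7.6
    endloop
  endfacet
endsolid part

The G0 Z moves step by Δz≈1.1 mm. Every layer's G1 loop is the same polygon, so the solid is a straight extrusion of it from z=0 to z≈7.6. Closing with flat bottom and top caps and triangulating gives 20 facets — an L-shaped prism: outer 27.1 × 22.1 mm, arm thicknesses ≈ 9.5 mm (horizontal) and 3.2 mm (vertical), extruded 7.6 mm in z.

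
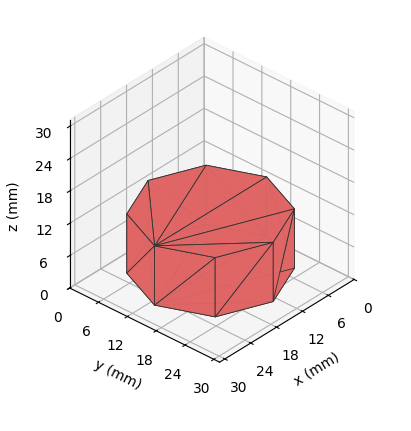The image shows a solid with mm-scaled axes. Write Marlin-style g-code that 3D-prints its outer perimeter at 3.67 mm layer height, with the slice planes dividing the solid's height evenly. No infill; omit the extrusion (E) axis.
Reading the render: the shape is a regular 8-sided prism (a cylinder approximated with 8 flat sides), circumscribed radius ≈ 13 mm, height ≈ 11 mm (dimensions read to the nearest mm from the axis ticks). For the g-code, the solid's height is divided into equal slices at the stated Δz and each level perimeter traced with G1 moves after a G0 lift.

; perimeter-only toolpath
G21 ; units = mm
G90 ; absolute positioning
G28 ; home
; layer 1
G0 Z3.67
G0 X26.00 Y13.00
G1 X22.19 Y22.19
G1 X13.00 Y26.00
G1 X3.81 Y22.19
G1 X0.00 Y13.00
G1 X3.81 Y3.81
G1 X13.00 Y0.00
G1 X22.19 Y3.81
G1 X26.00 Y13.00
; layer 2
G0 Z7.33
G0 X26.00 Y13.00
G1 X22.19 Y22.19
G1 X13.00 Y26.00
G1 X3.81 Y22.19
G1 X0.00 Y13.00
G1 X3.81 Y3.81
G1 X13.00 Y0.00
G1 X22.19 Y3.81
G1 X26.00 Y13.00
; layer 3
G0 Z11.00
G0 X26.00 Y13.00
G1 X22.19 Y22.19
G1 X13.00 Y26.00
G1 X3.81 Y22.19
G1 X0.00 Y13.00
G1 X3.81 Y3.81
G1 X13.00 Y0.00
G1 X22.19 Y3.81
G1 X26.00 Y13.00
M2 ; end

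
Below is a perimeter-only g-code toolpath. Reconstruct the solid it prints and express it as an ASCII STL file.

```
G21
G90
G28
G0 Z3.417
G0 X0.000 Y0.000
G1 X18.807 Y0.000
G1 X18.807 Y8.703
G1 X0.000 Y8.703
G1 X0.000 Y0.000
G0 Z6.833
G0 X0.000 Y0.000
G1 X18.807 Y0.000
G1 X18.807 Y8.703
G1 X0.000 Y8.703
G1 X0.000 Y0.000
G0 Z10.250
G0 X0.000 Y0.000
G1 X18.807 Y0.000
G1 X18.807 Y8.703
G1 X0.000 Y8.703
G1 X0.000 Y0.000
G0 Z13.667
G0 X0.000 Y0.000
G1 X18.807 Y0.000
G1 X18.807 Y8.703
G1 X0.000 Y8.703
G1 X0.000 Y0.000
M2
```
solid part
  facet normal 0.0000 0.0000 -1.0000
    outer loop
      vertex 18.807 8.703 0.000
      vertex 18.807 0.000 0.000
      vertex 0.000 0.000 0.000
    endloop
  endfacet
  facet normal 0.0000 0.0000 -1.0000
    outer loop
      vertex 0.000 8.703 0.000
      vertex 18.807 8.703 0.000
      vertex 0.000 0.000 0.000
    endloop
  endfacet
  facet normal 0.0000 0.0000 1.0000
    outer loop
      vertex 0.000 0.000 13.667
      vertex 18.807 0.000 13.667
      vertex 18.807 8.703 13.667
    endloop
  endfacet
  facet normal 0.0000 0.0000 1.0000
    outer loop
      vertex 0.000 0.000 13.667
      vertex 18.807 8.703 13.667
      vertex 0.000 8.703 13.667
    endloop
  endfacet
  facet normal 0.0000 -1.0000 0.0000
    outer loop
      vertex 0.000 0.000 0.000
      vertex 18.807 0.000 0.000
      vertex 18.807 0.000 13.667
    endloop
  endfacet
  facet normal 0.0000 -1.0000 0.0000
    outer loop
      vertex 0.000 0.000 0.000
      vertex 18.807 0.000 13.667
      vertex 0.000 0.000 13.667
    endloop
  endfacet
  facet normal 0.0000 1.0000 0.0000
    outer loop
      vertex 18.807 8.703 13.667
      vertex 18.807 8.703 0.000
      vertex 0.000 8.703 0.000
    endloop
  endfacet
  facet normal 0.0000 1.0000 0.0000
    outer loop
      vertex 0.000 8.703 13.667
      vertex 18.807 8.703 13.667
      vertex 0.000 8.703 0.000
    endloop
  endfacet
  facet normal -1.0000 0.0000 0.0000
    outer loop
      vertex 0.000 8.703 13.667
      vertex 0.000 8.703 0.000
      vertex 0.000 0.000 0.000
    endloop
  endfacet
  facet normal -1.0000 0.0000 0.0000
    outer loop
      vertex 0.000 0.000 13.667
      vertex 0.000 8.703 13.667
      vertex 0.000 0.000 0.000
    endloop
  endfacet
  facet normal 1.0000 0.0000 0.0000
    outer loop
      vertex 18.807 0.000 0.000
      vertex 18.807 8.703 0.000
      vertex 18.807 8.703 13.667
    endloop
  endfacet
  facet normal 1.0000 0.0000 0.0000
    outer loop
      vertex 18.807 0.000 0.000
      vertex 18.807 8.703 13.667
      vertex 18.807 0.000 13.667
    endloop
  endfacet
endsolid part

The G0 Z moves step by Δz≈3.417 mm. Every layer's G1 loop is the same polygon, so the solid is a straight extrusion of it from z=0 to z≈13.7. Closing with flat bottom and top caps and triangulating gives 12 facets — a rectangular box, roughly 18.8 × 8.7 mm footprint and 13.7 mm tall.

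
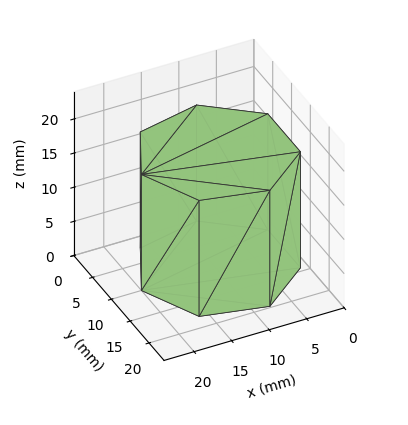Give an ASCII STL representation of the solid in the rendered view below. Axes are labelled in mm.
Reading the render: the shape is a regular 7-sided prism (a cylinder approximated with 7 flat sides), circumscribed radius ≈ 10 mm, height ≈ 17 mm (dimensions read to the nearest mm from the axis ticks). For the STL, each face is triangulated and given an outward normal.

solid part
  facet normal 0.0000 0.0000 -1.0000
    outer loop
      vertex 7.77 19.75 0.00
      vertex 16.23 17.82 0.00
      vertex 20.00 10.00 0.00
    endloop
  endfacet
  facet normal 0.0000 0.0000 -1.0000
    outer loop
      vertex 0.99 14.34 0.00
      vertex 7.77 19.75 0.00
      vertex 20.00 10.00 0.00
    endloop
  endfacet
  facet normal 0.0000 0.0000 -1.0000
    outer loop
      vertex 0.99 5.66 0.00
      vertex 0.99 14.34 0.00
      vertex 20.00 10.00 0.00
    endloop
  endfacet
  facet normal 0.0000 0.0000 -1.0000
    outer loop
      vertex 7.77 0.25 0.00
      vertex 0.99 5.66 0.00
      vertex 20.00 10.00 0.00
    endloop
  endfacet
  facet normal 0.0000 0.0000 -1.0000
    outer loop
      vertex 16.23 2.18 0.00
      vertex 7.77 0.25 0.00
      vertex 20.00 10.00 0.00
    endloop
  endfacet
  facet normal 0.0000 0.0000 1.0000
    outer loop
      vertex 20.00 10.00 17.00
      vertex 16.23 17.82 17.00
      vertex 7.77 19.75 17.00
    endloop
  endfacet
  facet normal 0.0000 0.0000 1.0000
    outer loop
      vertex 20.00 10.00 17.00
      vertex 7.77 19.75 17.00
      vertex 0.99 14.34 17.00
    endloop
  endfacet
  facet normal 0.0000 0.0000 1.0000
    outer loop
      vertex 20.00 10.00 17.00
      vertex 0.99 14.34 17.00
      vertex 0.99 5.66 17.00
    endloop
  endfacet
  facet normal 0.0000 0.0000 1.0000
    outer loop
      vertex 20.00 10.00 17.00
      vertex 0.99 5.66 17.00
      vertex 7.77 0.25 17.00
    endloop
  endfacet
  facet normal 0.0000 0.0000 1.0000
    outer loop
      vertex 20.00 10.00 17.00
      vertex 7.77 0.25 17.00
      vertex 16.23 2.18 17.00
    endloop
  endfacet
  facet normal 0.9008 0.4343 0.0000
    outer loop
      vertex 20.00 10.00 0.00
      vertex 16.23 17.82 0.00
      vertex 16.23 17.82 17.00
    endloop
  endfacet
  facet normal 0.9008 0.4343 0.0000
    outer loop
      vertex 20.00 10.00 0.00
      vertex 16.23 17.82 17.00
      vertex 20.00 10.00 17.00
    endloop
  endfacet
  facet normal 0.2224 0.9750 0.0000
    outer loop
      vertex 16.23 17.82 0.00
      vertex 7.77 19.75 0.00
      vertex 7.77 19.75 17.00
    endloop
  endfacet
  facet normal 0.2224 0.9750 0.0000
    outer loop
      vertex 16.23 17.82 0.00
      vertex 7.77 19.75 17.00
      vertex 16.23 17.82 17.00
    endloop
  endfacet
  facet normal -0.6237 0.7817 0.0000
    outer loop
      vertex 7.77 19.75 0.00
      vertex 0.99 14.34 0.00
      vertex 0.99 14.34 17.00
    endloop
  endfacet
  facet normal -0.6237 0.7817 0.0000
    outer loop
      vertex 7.77 19.75 0.00
      vertex 0.99 14.34 17.00
      vertex 7.77 19.75 17.00
    endloop
  endfacet
  facet normal -1.0000 0.0000 0.0000
    outer loop
      vertex 0.99 14.34 0.00
      vertex 0.99 5.66 0.00
      vertex 0.99 5.66 17.00
    endloop
  endfacet
  facet normal -1.0000 0.0000 0.0000
    outer loop
      vertex 0.99 14.34 0.00
      vertex 0.99 5.66 17.00
      vertex 0.99 14.34 17.00
    endloop
  endfacet
  facet normal -0.6237 -0.7817 0.0000
    outer loop
      vertex 0.99 5.66 0.00
      vertex 7.77 0.25 0.00
      vertex 7.77 0.25 17.00
    endloop
  endfacet
  facet normal -0.6237 -0.7817 0.0000
    outer loop
      vertex 0.99 5.66 0.00
      vertex 7.77 0.25 17.00
      vertex 0.99 5.66 17.00
    endloop
  endfacet
  facet normal 0.2224 -0.9750 0.0000
    outer loop
      vertex 7.77 0.25 0.00
      vertex 16.23 2.18 0.00
      vertex 16.23 2.18 17.00
    endloop
  endfacet
  facet normal 0.2224 -0.9750 0.0000
    outer loop
      vertex 7.77 0.25 0.00
      vertex 16.23 2.18 17.00
      vertex 7.77 0.25 17.00
    endloop
  endfacet
  facet normal 0.9008 -0.4343 0.0000
    outer loop
      vertex 16.23 2.18 0.00
      vertex 20.00 10.00 0.00
      vertex 20.00 10.00 17.00
    endloop
  endfacet
  facet normal 0.9008 -0.4343 0.0000
    outer loop
      vertex 16.23 2.18 0.00
      vertex 20.00 10.00 17.00
      vertex 16.23 2.18 17.00
    endloop
  endfacet
endsolid part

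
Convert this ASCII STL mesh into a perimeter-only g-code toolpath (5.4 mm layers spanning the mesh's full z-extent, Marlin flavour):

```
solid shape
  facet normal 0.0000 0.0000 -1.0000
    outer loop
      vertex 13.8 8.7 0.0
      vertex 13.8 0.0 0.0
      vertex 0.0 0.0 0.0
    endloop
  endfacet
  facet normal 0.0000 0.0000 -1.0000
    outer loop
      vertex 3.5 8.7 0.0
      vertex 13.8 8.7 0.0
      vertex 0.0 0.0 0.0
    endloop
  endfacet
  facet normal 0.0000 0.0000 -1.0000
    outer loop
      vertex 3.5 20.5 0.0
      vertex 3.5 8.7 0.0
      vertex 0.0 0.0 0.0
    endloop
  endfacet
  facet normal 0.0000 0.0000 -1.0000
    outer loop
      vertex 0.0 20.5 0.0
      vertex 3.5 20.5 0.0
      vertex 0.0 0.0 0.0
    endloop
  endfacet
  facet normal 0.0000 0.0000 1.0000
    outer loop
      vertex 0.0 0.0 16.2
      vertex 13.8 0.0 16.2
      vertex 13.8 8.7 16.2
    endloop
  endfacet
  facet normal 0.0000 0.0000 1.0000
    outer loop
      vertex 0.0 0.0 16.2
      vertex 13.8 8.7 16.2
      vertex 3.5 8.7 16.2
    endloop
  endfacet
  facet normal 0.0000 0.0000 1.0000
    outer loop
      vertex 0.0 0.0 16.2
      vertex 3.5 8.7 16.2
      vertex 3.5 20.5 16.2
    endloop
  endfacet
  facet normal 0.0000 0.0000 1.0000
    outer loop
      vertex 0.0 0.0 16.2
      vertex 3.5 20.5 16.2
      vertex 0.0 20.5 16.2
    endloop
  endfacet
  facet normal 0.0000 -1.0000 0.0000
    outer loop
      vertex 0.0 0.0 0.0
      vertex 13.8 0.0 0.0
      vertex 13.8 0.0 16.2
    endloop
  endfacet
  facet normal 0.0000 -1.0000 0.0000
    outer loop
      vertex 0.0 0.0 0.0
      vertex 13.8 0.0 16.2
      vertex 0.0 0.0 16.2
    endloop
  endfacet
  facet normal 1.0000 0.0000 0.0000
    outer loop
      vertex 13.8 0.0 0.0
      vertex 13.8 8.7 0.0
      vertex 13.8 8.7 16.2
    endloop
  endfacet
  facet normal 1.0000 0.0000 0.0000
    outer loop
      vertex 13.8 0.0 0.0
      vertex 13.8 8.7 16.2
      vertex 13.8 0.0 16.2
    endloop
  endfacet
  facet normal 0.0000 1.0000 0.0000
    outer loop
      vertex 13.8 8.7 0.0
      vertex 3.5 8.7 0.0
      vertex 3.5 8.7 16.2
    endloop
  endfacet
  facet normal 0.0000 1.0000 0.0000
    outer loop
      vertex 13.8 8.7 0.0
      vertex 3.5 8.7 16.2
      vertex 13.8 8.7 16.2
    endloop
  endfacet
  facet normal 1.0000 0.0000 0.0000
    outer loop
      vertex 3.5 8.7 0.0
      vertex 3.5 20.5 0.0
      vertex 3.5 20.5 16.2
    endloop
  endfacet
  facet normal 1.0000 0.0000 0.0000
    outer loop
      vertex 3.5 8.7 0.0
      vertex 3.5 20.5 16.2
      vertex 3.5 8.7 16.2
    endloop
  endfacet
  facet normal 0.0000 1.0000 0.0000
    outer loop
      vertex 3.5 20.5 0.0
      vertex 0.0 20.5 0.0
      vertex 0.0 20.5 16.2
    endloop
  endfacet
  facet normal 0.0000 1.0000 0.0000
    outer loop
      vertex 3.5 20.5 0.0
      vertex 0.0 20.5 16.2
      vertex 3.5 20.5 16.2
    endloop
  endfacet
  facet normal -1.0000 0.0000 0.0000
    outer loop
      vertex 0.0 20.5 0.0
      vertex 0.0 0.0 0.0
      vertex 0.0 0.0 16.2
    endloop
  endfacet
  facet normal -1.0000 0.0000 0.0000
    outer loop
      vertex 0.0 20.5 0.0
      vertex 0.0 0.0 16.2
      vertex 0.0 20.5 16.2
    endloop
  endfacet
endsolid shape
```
; perimeter-only toolpath
G21 ; units = mm
G90 ; absolute positioning
G28 ; home
; layer 1
G0 Z5.4
G0 X0.0 Y0.0
G1 X13.8 Y0.0
G1 X13.8 Y8.7
G1 X3.5 Y8.7
G1 X3.5 Y20.5
G1 X0.0 Y20.5
G1 X0.0 Y0.0
; layer 2
G0 Z10.8
G0 X0.0 Y0.0
G1 X13.8 Y0.0
G1 X13.8 Y8.7
G1 X3.5 Y8.7
G1 X3.5 Y20.5
G1 X0.0 Y20.5
G1 X0.0 Y0.0
; layer 3
G0 Z16.2
G0 X0.0 Y0.0
G1 X13.8 Y0.0
G1 X13.8 Y8.7
G1 X3.5 Y8.7
G1 X3.5 Y20.5
G1 X0.0 Y20.5
G1 X0.0 Y0.0
M2 ; end

The solid is an L-shaped prism: outer 13.8 × 20.5 mm, arm thicknesses ≈ 8.7 mm (horizontal) and 3.5 mm (vertical), extruded 16.2 mm in z. Slicing at Δz = 5.4 mm — 3 equal slices spanning the solid's height, so layer i sits at z = i·h/3 — gives 3 non-empty perimeters. Each is a 6-segment closed polygon; G0 lifts to the layer z and rapids to the start vertex, then G1 traces the edges.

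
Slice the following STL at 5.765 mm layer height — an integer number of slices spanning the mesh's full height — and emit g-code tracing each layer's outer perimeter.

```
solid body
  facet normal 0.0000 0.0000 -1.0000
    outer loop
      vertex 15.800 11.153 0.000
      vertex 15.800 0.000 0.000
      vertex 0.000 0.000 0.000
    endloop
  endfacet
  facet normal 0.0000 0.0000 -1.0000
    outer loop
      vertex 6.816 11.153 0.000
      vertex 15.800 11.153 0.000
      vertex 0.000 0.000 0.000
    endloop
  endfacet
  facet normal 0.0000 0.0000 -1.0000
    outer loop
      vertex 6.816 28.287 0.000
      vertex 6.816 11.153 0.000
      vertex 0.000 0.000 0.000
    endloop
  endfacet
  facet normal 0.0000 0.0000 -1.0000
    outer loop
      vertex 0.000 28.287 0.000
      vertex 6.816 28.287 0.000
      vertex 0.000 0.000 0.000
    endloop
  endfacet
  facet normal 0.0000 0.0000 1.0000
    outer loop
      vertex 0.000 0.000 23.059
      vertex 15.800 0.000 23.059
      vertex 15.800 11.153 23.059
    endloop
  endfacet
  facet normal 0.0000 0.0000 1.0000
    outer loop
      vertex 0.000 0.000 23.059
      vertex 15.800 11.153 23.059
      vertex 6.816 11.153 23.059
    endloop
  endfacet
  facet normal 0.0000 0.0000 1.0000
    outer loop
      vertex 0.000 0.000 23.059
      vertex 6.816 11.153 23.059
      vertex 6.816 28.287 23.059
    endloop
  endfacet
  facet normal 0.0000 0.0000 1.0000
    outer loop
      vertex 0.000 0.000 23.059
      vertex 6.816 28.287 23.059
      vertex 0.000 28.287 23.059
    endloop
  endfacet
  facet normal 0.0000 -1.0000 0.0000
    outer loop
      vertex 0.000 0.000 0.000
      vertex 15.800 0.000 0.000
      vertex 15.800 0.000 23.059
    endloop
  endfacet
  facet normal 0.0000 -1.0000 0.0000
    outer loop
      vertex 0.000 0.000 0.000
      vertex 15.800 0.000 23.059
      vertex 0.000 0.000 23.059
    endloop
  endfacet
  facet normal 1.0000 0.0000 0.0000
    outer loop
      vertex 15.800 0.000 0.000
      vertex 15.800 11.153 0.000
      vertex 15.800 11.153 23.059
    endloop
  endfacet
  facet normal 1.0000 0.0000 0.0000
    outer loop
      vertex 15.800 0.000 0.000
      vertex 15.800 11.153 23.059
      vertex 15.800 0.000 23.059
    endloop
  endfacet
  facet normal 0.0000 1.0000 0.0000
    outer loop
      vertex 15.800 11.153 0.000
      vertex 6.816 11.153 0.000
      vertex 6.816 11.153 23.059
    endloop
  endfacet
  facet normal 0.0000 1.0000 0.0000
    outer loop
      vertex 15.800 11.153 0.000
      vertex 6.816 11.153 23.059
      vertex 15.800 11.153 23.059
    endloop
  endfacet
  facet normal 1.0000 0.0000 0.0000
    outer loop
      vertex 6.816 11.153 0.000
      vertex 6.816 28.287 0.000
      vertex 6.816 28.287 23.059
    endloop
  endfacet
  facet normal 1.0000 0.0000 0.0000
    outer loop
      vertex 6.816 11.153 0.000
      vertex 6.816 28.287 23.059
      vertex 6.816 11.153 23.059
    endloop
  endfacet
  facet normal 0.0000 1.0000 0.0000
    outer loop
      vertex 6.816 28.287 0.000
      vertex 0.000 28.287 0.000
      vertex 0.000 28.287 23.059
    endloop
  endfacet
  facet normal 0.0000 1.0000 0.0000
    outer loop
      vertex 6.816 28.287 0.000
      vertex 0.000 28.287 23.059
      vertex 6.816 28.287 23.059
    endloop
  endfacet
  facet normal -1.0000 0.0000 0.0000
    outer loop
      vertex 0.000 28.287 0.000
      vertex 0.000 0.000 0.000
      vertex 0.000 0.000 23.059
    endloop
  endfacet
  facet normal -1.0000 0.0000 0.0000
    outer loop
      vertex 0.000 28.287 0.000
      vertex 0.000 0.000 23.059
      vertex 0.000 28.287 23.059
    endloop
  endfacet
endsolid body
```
; perimeter-only toolpath
G21 ; units = mm
G90 ; absolute positioning
G28 ; home
; layer 1
G0 Z5.765
G0 X0.000 Y0.000
G1 X15.800 Y0.000
G1 X15.800 Y11.153
G1 X6.816 Y11.153
G1 X6.816 Y28.287
G1 X0.000 Y28.287
G1 X0.000 Y0.000
; layer 2
G0 Z11.530
G0 X0.000 Y0.000
G1 X15.800 Y0.000
G1 X15.800 Y11.153
G1 X6.816 Y11.153
G1 X6.816 Y28.287
G1 X0.000 Y28.287
G1 X0.000 Y0.000
; layer 3
G0 Z17.294
G0 X0.000 Y0.000
G1 X15.800 Y0.000
G1 X15.800 Y11.153
G1 X6.816 Y11.153
G1 X6.816 Y28.287
G1 X0.000 Y28.287
G1 X0.000 Y0.000
; layer 4
G0 Z23.059
G0 X0.000 Y0.000
G1 X15.800 Y0.000
G1 X15.800 Y11.153
G1 X6.816 Y11.153
G1 X6.816 Y28.287
G1 X0.000 Y28.287
G1 X0.000 Y0.000
M2 ; end

The solid is an L-shaped prism: outer 15.8 × 28.3 mm, arm thicknesses ≈ 11.2 mm (horizontal) and 6.82 mm (vertical), extruded 23.1 mm in z. Slicing at Δz = 5.765 mm — 4 equal slices spanning the solid's height, so layer i sits at z = i·h/4 — gives 4 non-empty perimeters. Each is a 6-segment closed polygon; G0 lifts to the layer z and rapids to the start vertex, then G1 traces the edges.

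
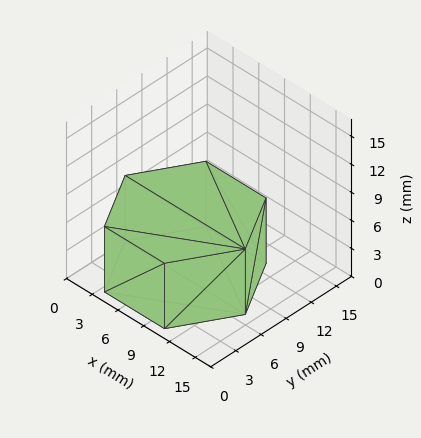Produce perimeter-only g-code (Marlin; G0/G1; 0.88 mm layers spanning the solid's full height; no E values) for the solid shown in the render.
Reading the render: the shape is a regular 6-sided prism (a cylinder approximated with 6 flat sides), circumscribed radius ≈ 7 mm, height ≈ 7 mm (dimensions read to the nearest mm from the axis ticks). For the g-code, the solid's height is divided into equal slices at the stated Δz and each level perimeter traced with G1 moves after a G0 lift.

; perimeter-only toolpath
G21 ; units = mm
G90 ; absolute positioning
G28 ; home
; layer 1
G0 Z0.88
G0 X14.00 Y7.00
G1 X10.50 Y13.06
G1 X3.50 Y13.06
G1 X0.00 Y7.00
G1 X3.50 Y0.94
G1 X10.50 Y0.94
G1 X14.00 Y7.00
; layer 2
G0 Z1.75
G0 X14.00 Y7.00
G1 X10.50 Y13.06
G1 X3.50 Y13.06
G1 X0.00 Y7.00
G1 X3.50 Y0.94
G1 X10.50 Y0.94
G1 X14.00 Y7.00
; layer 3
G0 Z2.62
G0 X14.00 Y7.00
G1 X10.50 Y13.06
G1 X3.50 Y13.06
G1 X0.00 Y7.00
G1 X3.50 Y0.94
G1 X10.50 Y0.94
G1 X14.00 Y7.00
; layer 4
G0 Z3.50
G0 X14.00 Y7.00
G1 X10.50 Y13.06
G1 X3.50 Y13.06
G1 X0.00 Y7.00
G1 X3.50 Y0.94
G1 X10.50 Y0.94
G1 X14.00 Y7.00
; layer 5
G0 Z4.38
G0 X14.00 Y7.00
G1 X10.50 Y13.06
G1 X3.50 Y13.06
G1 X0.00 Y7.00
G1 X3.50 Y0.94
G1 X10.50 Y0.94
G1 X14.00 Y7.00
; layer 6
G0 Z5.25
G0 X14.00 Y7.00
G1 X10.50 Y13.06
G1 X3.50 Y13.06
G1 X0.00 Y7.00
G1 X3.50 Y0.94
G1 X10.50 Y0.94
G1 X14.00 Y7.00
; layer 7
G0 Z6.12
G0 X14.00 Y7.00
G1 X10.50 Y13.06
G1 X3.50 Y13.06
G1 X0.00 Y7.00
G1 X3.50 Y0.94
G1 X10.50 Y0.94
G1 X14.00 Y7.00
; layer 8
G0 Z7.00
G0 X14.00 Y7.00
G1 X10.50 Y13.06
G1 X3.50 Y13.06
G1 X0.00 Y7.00
G1 X3.50 Y0.94
G1 X10.50 Y0.94
G1 X14.00 Y7.00
M2 ; end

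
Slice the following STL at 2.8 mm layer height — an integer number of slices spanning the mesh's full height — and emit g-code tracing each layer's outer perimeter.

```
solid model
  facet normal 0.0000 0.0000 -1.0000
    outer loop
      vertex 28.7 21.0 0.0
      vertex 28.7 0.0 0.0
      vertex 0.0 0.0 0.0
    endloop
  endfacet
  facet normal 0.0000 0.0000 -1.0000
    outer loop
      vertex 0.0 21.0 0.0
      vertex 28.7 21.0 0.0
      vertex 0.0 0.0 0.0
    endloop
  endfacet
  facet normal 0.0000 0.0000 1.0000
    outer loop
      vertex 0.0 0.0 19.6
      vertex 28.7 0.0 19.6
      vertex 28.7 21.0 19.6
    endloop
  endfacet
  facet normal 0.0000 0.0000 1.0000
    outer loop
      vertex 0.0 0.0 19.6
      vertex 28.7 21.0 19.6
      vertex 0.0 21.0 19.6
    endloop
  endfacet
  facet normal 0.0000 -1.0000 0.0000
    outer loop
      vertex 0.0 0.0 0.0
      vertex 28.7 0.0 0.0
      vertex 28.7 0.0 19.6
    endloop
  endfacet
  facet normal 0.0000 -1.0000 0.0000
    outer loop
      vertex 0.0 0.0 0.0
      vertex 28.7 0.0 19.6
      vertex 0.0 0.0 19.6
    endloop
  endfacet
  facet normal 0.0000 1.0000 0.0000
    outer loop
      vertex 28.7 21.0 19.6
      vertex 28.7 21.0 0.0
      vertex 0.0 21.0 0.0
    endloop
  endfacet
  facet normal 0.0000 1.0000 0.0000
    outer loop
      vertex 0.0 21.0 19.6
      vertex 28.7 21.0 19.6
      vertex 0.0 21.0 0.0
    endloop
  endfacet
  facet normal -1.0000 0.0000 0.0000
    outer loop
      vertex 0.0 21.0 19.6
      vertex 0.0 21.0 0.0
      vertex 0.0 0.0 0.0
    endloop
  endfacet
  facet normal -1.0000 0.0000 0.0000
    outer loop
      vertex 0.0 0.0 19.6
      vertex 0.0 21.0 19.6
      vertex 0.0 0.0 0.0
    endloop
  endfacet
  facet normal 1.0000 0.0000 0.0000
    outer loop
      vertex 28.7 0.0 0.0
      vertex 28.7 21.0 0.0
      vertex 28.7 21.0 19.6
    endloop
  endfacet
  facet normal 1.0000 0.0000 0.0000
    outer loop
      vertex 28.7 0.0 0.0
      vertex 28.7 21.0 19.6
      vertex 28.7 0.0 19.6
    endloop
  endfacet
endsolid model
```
; perimeter-only toolpath
G21 ; units = mm
G90 ; absolute positioning
G28 ; home
; layer 1
G0 Z2.8
G0 X0.0 Y0.0
G1 X28.7 Y0.0
G1 X28.7 Y21.0
G1 X0.0 Y21.0
G1 X0.0 Y0.0
; layer 2
G0 Z5.6
G0 X0.0 Y0.0
G1 X28.7 Y0.0
G1 X28.7 Y21.0
G1 X0.0 Y21.0
G1 X0.0 Y0.0
; layer 3
G0 Z8.4
G0 X0.0 Y0.0
G1 X28.7 Y0.0
G1 X28.7 Y21.0
G1 X0.0 Y21.0
G1 X0.0 Y0.0
; layer 4
G0 Z11.2
G0 X0.0 Y0.0
G1 X28.7 Y0.0
G1 X28.7 Y21.0
G1 X0.0 Y21.0
G1 X0.0 Y0.0
; layer 5
G0 Z14.0
G0 X0.0 Y0.0
G1 X28.7 Y0.0
G1 X28.7 Y21.0
G1 X0.0 Y21.0
G1 X0.0 Y0.0
; layer 6
G0 Z16.8
G0 X0.0 Y0.0
G1 X28.7 Y0.0
G1 X28.7 Y21.0
G1 X0.0 Y21.0
G1 X0.0 Y0.0
; layer 7
G0 Z19.6
G0 X0.0 Y0.0
G1 X28.7 Y0.0
G1 X28.7 Y21.0
G1 X0.0 Y21.0
G1 X0.0 Y0.0
M2 ; end

The solid is a rectangular box, roughly 28.7 × 21 mm footprint and 19.6 mm tall. Slicing at Δz = 2.8 mm — 7 equal slices spanning the solid's height, so layer i sits at z = i·h/7 — gives 7 non-empty perimeters. Each is a 4-segment closed polygon; G0 lifts to the layer z and rapids to the start vertex, then G1 traces the edges.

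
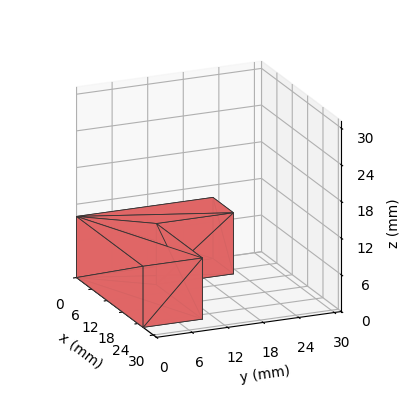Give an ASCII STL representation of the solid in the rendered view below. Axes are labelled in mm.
Reading the render: the shape is an L-shaped prism: outer 26 × 23 mm, arm thicknesses ≈ 10 mm (horizontal) and 8 mm (vertical), extruded 10 mm in z (dimensions read to the nearest mm from the axis ticks). For the STL, each face is triangulated and given an outward normal.

solid part
  facet normal 0.0000 0.0000 -1.0000
    outer loop
      vertex 26.0 10.0 0.0
      vertex 26.0 0.0 0.0
      vertex 0.0 0.0 0.0
    endloop
  endfacet
  facet normal 0.0000 0.0000 -1.0000
    outer loop
      vertex 8.0 10.0 0.0
      vertex 26.0 10.0 0.0
      vertex 0.0 0.0 0.0
    endloop
  endfacet
  facet normal 0.0000 0.0000 -1.0000
    outer loop
      vertex 8.0 23.0 0.0
      vertex 8.0 10.0 0.0
      vertex 0.0 0.0 0.0
    endloop
  endfacet
  facet normal 0.0000 0.0000 -1.0000
    outer loop
      vertex 0.0 23.0 0.0
      vertex 8.0 23.0 0.0
      vertex 0.0 0.0 0.0
    endloop
  endfacet
  facet normal 0.0000 0.0000 1.0000
    outer loop
      vertex 0.0 0.0 10.0
      vertex 26.0 0.0 10.0
      vertex 26.0 10.0 10.0
    endloop
  endfacet
  facet normal 0.0000 0.0000 1.0000
    outer loop
      vertex 0.0 0.0 10.0
      vertex 26.0 10.0 10.0
      vertex 8.0 10.0 10.0
    endloop
  endfacet
  facet normal 0.0000 0.0000 1.0000
    outer loop
      vertex 0.0 0.0 10.0
      vertex 8.0 10.0 10.0
      vertex 8.0 23.0 10.0
    endloop
  endfacet
  facet normal 0.0000 0.0000 1.0000
    outer loop
      vertex 0.0 0.0 10.0
      vertex 8.0 23.0 10.0
      vertex 0.0 23.0 10.0
    endloop
  endfacet
  facet normal 0.0000 -1.0000 0.0000
    outer loop
      vertex 0.0 0.0 0.0
      vertex 26.0 0.0 0.0
      vertex 26.0 0.0 10.0
    endloop
  endfacet
  facet normal 0.0000 -1.0000 0.0000
    outer loop
      vertex 0.0 0.0 0.0
      vertex 26.0 0.0 10.0
      vertex 0.0 0.0 10.0
    endloop
  endfacet
  facet normal 1.0000 0.0000 0.0000
    outer loop
      vertex 26.0 0.0 0.0
      vertex 26.0 10.0 0.0
      vertex 26.0 10.0 10.0
    endloop
  endfacet
  facet normal 1.0000 0.0000 0.0000
    outer loop
      vertex 26.0 0.0 0.0
      vertex 26.0 10.0 10.0
      vertex 26.0 0.0 10.0
    endloop
  endfacet
  facet normal 0.0000 1.0000 0.0000
    outer loop
      vertex 26.0 10.0 0.0
      vertex 8.0 10.0 0.0
      vertex 8.0 10.0 10.0
    endloop
  endfacet
  facet normal 0.0000 1.0000 0.0000
    outer loop
      vertex 26.0 10.0 0.0
      vertex 8.0 10.0 10.0
      vertex 26.0 10.0 10.0
    endloop
  endfacet
  facet normal 1.0000 0.0000 0.0000
    outer loop
      vertex 8.0 10.0 0.0
      vertex 8.0 23.0 0.0
      vertex 8.0 23.0 10.0
    endloop
  endfacet
  facet normal 1.0000 0.0000 0.0000
    outer loop
      vertex 8.0 10.0 0.0
      vertex 8.0 23.0 10.0
      vertex 8.0 10.0 10.0
    endloop
  endfacet
  facet normal 0.0000 1.0000 0.0000
    outer loop
      vertex 8.0 23.0 0.0
      vertex 0.0 23.0 0.0
      vertex 0.0 23.0 10.0
    endloop
  endfacet
  facet normal 0.0000 1.0000 0.0000
    outer loop
      vertex 8.0 23.0 0.0
      vertex 0.0 23.0 10.0
      vertex 8.0 23.0 10.0
    endloop
  endfacet
  facet normal -1.0000 0.0000 0.0000
    outer loop
      vertex 0.0 23.0 0.0
      vertex 0.0 0.0 0.0
      vertex 0.0 0.0 10.0
    endloop
  endfacet
  facet normal -1.0000 0.0000 0.0000
    outer loop
      vertex 0.0 23.0 0.0
      vertex 0.0 0.0 10.0
      vertex 0.0 23.0 10.0
    endloop
  endfacet
endsolid part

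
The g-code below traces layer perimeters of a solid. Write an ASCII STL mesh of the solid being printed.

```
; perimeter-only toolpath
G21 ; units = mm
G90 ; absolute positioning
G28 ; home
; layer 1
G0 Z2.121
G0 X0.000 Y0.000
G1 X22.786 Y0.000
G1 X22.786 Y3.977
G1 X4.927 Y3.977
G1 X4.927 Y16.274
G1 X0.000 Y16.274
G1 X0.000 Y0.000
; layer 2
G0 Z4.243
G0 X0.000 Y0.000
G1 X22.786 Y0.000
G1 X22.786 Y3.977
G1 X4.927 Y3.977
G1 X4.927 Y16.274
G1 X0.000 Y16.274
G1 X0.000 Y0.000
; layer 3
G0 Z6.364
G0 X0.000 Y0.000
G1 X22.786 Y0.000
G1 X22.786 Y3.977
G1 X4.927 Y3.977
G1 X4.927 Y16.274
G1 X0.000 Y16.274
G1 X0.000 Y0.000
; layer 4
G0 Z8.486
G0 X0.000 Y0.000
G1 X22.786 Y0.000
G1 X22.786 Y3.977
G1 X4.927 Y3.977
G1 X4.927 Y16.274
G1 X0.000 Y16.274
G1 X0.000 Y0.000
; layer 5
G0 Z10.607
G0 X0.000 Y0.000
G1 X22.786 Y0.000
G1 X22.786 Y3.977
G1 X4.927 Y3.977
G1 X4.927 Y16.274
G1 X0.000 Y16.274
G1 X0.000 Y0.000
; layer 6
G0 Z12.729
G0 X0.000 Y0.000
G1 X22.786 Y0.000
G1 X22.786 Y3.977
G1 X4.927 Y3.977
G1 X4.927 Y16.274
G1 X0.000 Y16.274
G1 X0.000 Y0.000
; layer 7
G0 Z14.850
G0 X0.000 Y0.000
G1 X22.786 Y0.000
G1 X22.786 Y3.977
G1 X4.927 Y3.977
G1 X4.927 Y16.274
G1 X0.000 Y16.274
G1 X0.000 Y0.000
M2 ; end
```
solid part
  facet normal 0.0000 0.0000 -1.0000
    outer loop
      vertex 22.786 3.977 0.000
      vertex 22.786 0.000 0.000
      vertex 0.000 0.000 0.000
    endloop
  endfacet
  facet normal 0.0000 0.0000 -1.0000
    outer loop
      vertex 4.927 3.977 0.000
      vertex 22.786 3.977 0.000
      vertex 0.000 0.000 0.000
    endloop
  endfacet
  facet normal 0.0000 0.0000 -1.0000
    outer loop
      vertex 4.927 16.274 0.000
      vertex 4.927 3.977 0.000
      vertex 0.000 0.000 0.000
    endloop
  endfacet
  facet normal 0.0000 0.0000 -1.0000
    outer loop
      vertex 0.000 16.274 0.000
      vertex 4.927 16.274 0.000
      vertex 0.000 0.000 0.000
    endloop
  endfacet
  facet normal 0.0000 0.0000 1.0000
    outer loop
      vertex 0.000 0.000 14.850
      vertex 22.786 0.000 14.850
      vertex 22.786 3.977 14.850
    endloop
  endfacet
  facet normal 0.0000 0.0000 1.0000
    outer loop
      vertex 0.000 0.000 14.850
      vertex 22.786 3.977 14.850
      vertex 4.927 3.977 14.850
    endloop
  endfacet
  facet normal 0.0000 0.0000 1.0000
    outer loop
      vertex 0.000 0.000 14.850
      vertex 4.927 3.977 14.850
      vertex 4.927 16.274 14.850
    endloop
  endfacet
  facet normal 0.0000 0.0000 1.0000
    outer loop
      vertex 0.000 0.000 14.850
      vertex 4.927 16.274 14.850
      vertex 0.000 16.274 14.850
    endloop
  endfacet
  facet normal 0.0000 -1.0000 0.0000
    outer loop
      vertex 0.000 0.000 0.000
      vertex 22.786 0.000 0.000
      vertex 22.786 0.000 14.850
    endloop
  endfacet
  facet normal 0.0000 -1.0000 0.0000
    outer loop
      vertex 0.000 0.000 0.000
      vertex 22.786 0.000 14.850
      vertex 0.000 0.000 14.850
    endloop
  endfacet
  facet normal 1.0000 0.0000 0.0000
    outer loop
      vertex 22.786 0.000 0.000
      vertex 22.786 3.977 0.000
      vertex 22.786 3.977 14.850
    endloop
  endfacet
  facet normal 1.0000 0.0000 0.0000
    outer loop
      vertex 22.786 0.000 0.000
      vertex 22.786 3.977 14.850
      vertex 22.786 0.000 14.850
    endloop
  endfacet
  facet normal 0.0000 1.0000 0.0000
    outer loop
      vertex 22.786 3.977 0.000
      vertex 4.927 3.977 0.000
      vertex 4.927 3.977 14.850
    endloop
  endfacet
  facet normal 0.0000 1.0000 0.0000
    outer loop
      vertex 22.786 3.977 0.000
      vertex 4.927 3.977 14.850
      vertex 22.786 3.977 14.850
    endloop
  endfacet
  facet normal 1.0000 0.0000 0.0000
    outer loop
      vertex 4.927 3.977 0.000
      vertex 4.927 16.274 0.000
      vertex 4.927 16.274 14.850
    endloop
  endfacet
  facet normal 1.0000 0.0000 0.0000
    outer loop
      vertex 4.927 3.977 0.000
      vertex 4.927 16.274 14.850
      vertex 4.927 3.977 14.850
    endloop
  endfacet
  facet normal 0.0000 1.0000 0.0000
    outer loop
      vertex 4.927 16.274 0.000
      vertex 0.000 16.274 0.000
      vertex 0.000 16.274 14.850
    endloop
  endfacet
  facet normal 0.0000 1.0000 0.0000
    outer loop
      vertex 4.927 16.274 0.000
      vertex 0.000 16.274 14.850
      vertex 4.927 16.274 14.850
    endloop
  endfacet
  facet normal -1.0000 0.0000 0.0000
    outer loop
      vertex 0.000 16.274 0.000
      vertex 0.000 0.000 0.000
      vertex 0.000 0.000 14.850
    endloop
  endfacet
  facet normal -1.0000 0.0000 0.0000
    outer loop
      vertex 0.000 16.274 0.000
      vertex 0.000 0.000 14.850
      vertex 0.000 16.274 14.850
    endloop
  endfacet
endsolid part

The G0 Z moves step by Δz≈2.121 mm. Every layer's G1 loop is the same polygon, so the solid is a straight extrusion of it from z=0 to z≈14.8. Closing with flat bottom and top caps and triangulating gives 20 facets — an L-shaped prism: outer 22.8 × 16.3 mm, arm thicknesses ≈ 3.98 mm (horizontal) and 4.93 mm (vertical), extruded 14.8 mm in z.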